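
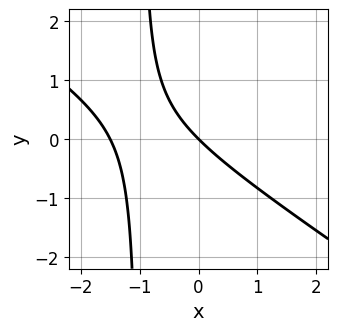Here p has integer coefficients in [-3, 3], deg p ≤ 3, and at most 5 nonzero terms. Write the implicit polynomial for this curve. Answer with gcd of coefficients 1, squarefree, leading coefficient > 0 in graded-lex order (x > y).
First, deg p = 2. The shape is more complex than any degree-1 curve.
Then, checking where it meets the axes: it meets the y-axis at y = 0 (among the integer gridlines); it crosses the x-axis at the gridline x = 0.
Finally, assembling these constraints gives the stated polynomial.

2*x^2 + 3*x*y + 3*x + 3*y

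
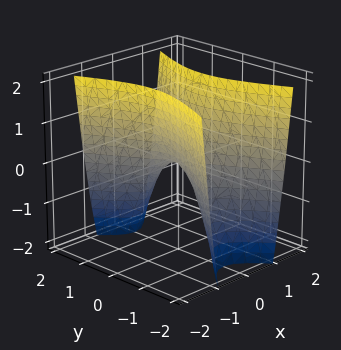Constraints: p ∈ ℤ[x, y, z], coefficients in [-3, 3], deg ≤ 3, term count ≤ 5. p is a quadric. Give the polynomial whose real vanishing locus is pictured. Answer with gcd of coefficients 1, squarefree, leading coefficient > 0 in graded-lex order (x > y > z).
3*x^2 - y^2 - z

First, deg p = 2. A hyperbolic paraboloid; a quadric.
Next, symmetries: the y ↦ −y reflection is a symmetry, so y appears only in even powers; the x ↦ −x reflection is a symmetry, so x appears only in even powers.
Next, checking where it meets the axes: one x-axis crossing is at x = 0; it crosses the y-axis at the gridline y = 0.
Finally, fitting integer coefficients to these (and the overall shape) gives p.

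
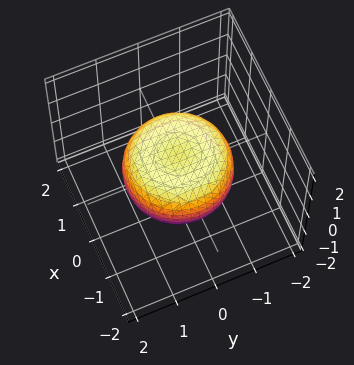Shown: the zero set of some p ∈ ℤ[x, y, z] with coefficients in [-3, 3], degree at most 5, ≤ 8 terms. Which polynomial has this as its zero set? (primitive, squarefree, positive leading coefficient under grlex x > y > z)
x^4 + 2*x^2*y^2 + y^4 - x^2 - y^2 + 2*z^2 - 1

deg p = 4. No degree-3 surface has this shape.
Symmetries: rotational symmetry about the z-axis ⇒ p depends on x, y only through x² + y².
From the axis intercepts and sections: a circular section at z = 0 has radius between 1 and 2.
These observations pin down the coefficients.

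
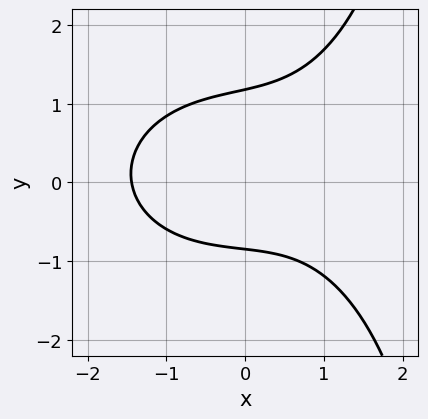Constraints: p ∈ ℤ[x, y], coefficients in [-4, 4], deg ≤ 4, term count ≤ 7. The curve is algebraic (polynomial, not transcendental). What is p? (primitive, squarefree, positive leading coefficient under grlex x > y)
x^3 + x*y^2 - 3*y^2 + y + 3

1. Degree: the shape is more complex than any degree-2 curve, so deg p = 3.
2. Matching integer coefficients to the picture gives p.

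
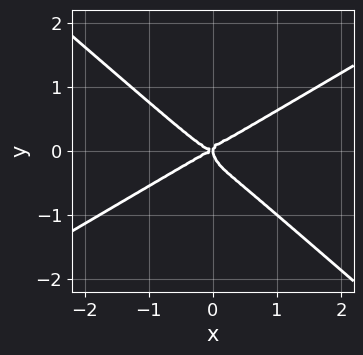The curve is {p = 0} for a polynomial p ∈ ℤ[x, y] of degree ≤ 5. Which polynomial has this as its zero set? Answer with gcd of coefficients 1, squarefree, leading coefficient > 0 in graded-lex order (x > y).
First, the degree is 4 — the shape is more complex than any degree-3 curve.
Then, observable constraints: it meets the x-axis at x = 0 (among the integer gridlines); it meets the y-axis at y = 0 (among the integer gridlines).
Finally, fitting integer coefficients to these (and the overall shape) gives p.

2*x^4 - 3*x^2*y^2 - 3*x*y^3 - 3*y^4 + x*y^2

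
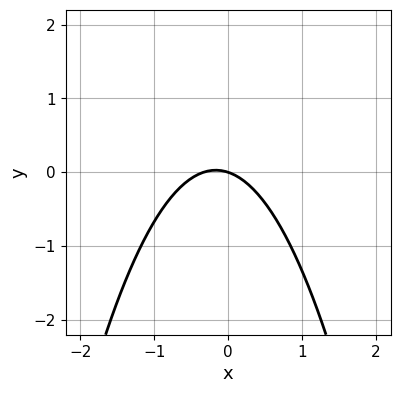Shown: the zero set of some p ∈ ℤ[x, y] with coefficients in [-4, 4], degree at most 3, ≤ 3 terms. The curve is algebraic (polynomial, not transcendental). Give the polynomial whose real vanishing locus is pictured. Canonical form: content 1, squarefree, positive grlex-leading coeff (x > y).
The degree is 2 — no degree-1 curve has this shape.
Observable constraints: it crosses the x-axis at the gridline x = 0; it crosses the y-axis at the gridline y = 0.
The integer polynomial consistent with all of this is the stated p.

3*x^2 + x + 3*y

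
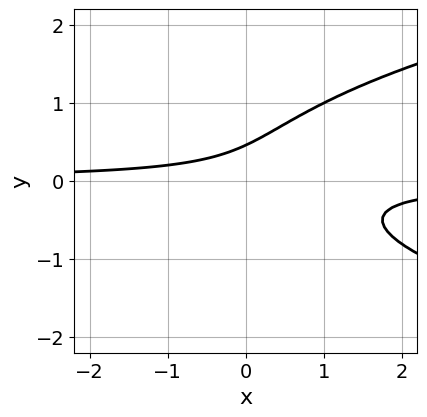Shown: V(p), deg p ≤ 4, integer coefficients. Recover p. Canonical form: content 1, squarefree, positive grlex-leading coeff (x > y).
(a) The degree is 3 — a generic line meets the curve in up to 3 points.
(b) Against the integer gridlines: no x-intercept at any integer in the box.
(c) The integer polynomial consistent with all of this is the stated p.

3*y^3 - 3*x*y - y^2 + 2*y - 1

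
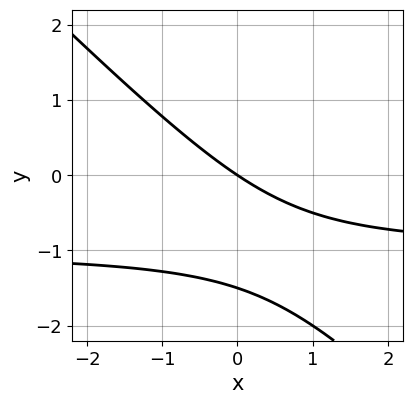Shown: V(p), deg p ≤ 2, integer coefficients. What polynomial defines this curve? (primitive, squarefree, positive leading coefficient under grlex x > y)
2*x*y + 2*y^2 + 2*x + 3*y

1. Degree: the shape is more complex than any degree-1 curve, so deg p = 2.
2. Against the integer gridlines: one x-axis crossing is at x = 0; one y-axis crossing is at y = 0.
3. Together with the visible shape, these determine p as stated.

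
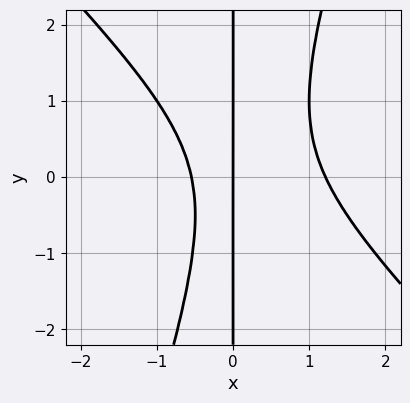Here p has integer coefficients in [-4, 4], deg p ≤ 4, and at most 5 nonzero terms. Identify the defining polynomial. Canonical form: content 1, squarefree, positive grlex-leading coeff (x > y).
1. The degree is 3 — no degree-2 curve has this shape.
2. Reading off the gridlines: the visible y-axis segment lies entirely on the curve; one x-axis crossing is at x = 0.
3. These observations pin down the coefficients.

3*x^3 + 2*x^2*y - x*y^2 - 2*x^2 - 2*x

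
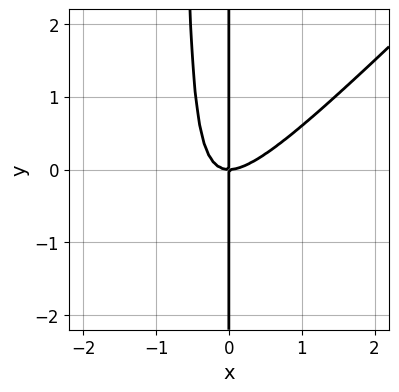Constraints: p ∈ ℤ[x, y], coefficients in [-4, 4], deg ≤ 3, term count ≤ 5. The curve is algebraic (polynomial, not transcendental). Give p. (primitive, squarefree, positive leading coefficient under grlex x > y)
3*x^3 - 3*x^2*y - 2*x*y

First, deg p = 3. No degree-2 curve has this shape.
Next, observable constraints: every point of the y-axis in the box is on the curve; it crosses the x-axis at the gridline x = 0.
Finally, fitting integer coefficients to these (and the overall shape) gives p.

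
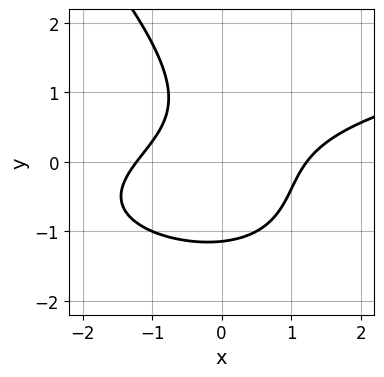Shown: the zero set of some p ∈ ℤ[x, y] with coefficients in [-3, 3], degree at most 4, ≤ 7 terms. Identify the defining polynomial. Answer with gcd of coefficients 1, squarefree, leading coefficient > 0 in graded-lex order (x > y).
2*x*y^2 + 2*y^3 - 2*x^2 + 3*x*y + 3

(a) Degree: the shape is more complex than any degree-2 curve, so deg p = 3.
(b) Matching integer coefficients to the picture gives p.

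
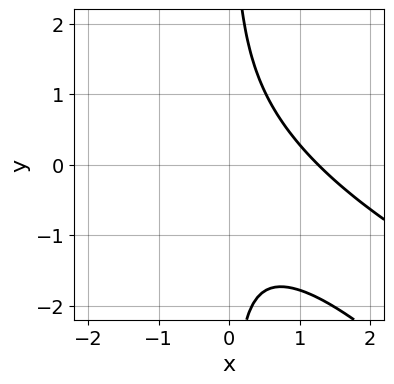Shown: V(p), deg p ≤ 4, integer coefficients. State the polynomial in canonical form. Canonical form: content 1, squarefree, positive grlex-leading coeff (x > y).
x^3 + 3*x^2*y + 2*x*y^2 - 2

First, degree: the shape is more complex than any degree-2 curve, so deg p = 3.
Next, against the integer gridlines: it misses every integer gridline on the y-axis.
Finally, the integer polynomial consistent with all of this is the stated p.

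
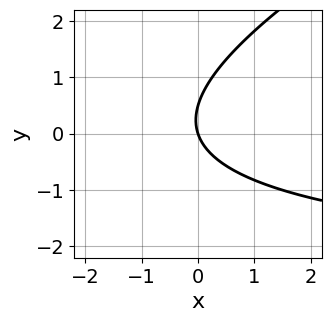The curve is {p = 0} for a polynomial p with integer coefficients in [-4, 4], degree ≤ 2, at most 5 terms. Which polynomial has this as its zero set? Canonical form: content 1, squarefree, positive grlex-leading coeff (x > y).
x*y - 2*y^2 + 3*x + y

1. Degree: the shape is more complex than any degree-1 curve, so deg p = 2.
2. From the axis intercepts and sections: it meets the x-axis at x = 0 (among the integer gridlines); it crosses the y-axis at the gridline y = 0.
3. Matching integer coefficients to the picture gives p.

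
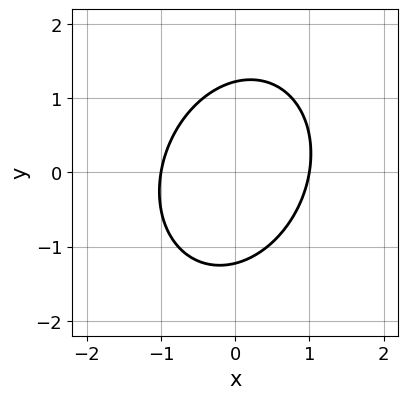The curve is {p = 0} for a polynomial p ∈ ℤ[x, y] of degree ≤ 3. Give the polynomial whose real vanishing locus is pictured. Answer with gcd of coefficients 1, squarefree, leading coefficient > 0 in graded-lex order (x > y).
3*x^2 - x*y + 2*y^2 - 3

(a) Degree: the shape is more complex than any degree-1 curve, so deg p = 2.
(b) Checking where it meets the axes: the x-axis gridline crossings are at x ∈ {-1, 1}.
(c) Solving for integer coefficients yields p as stated.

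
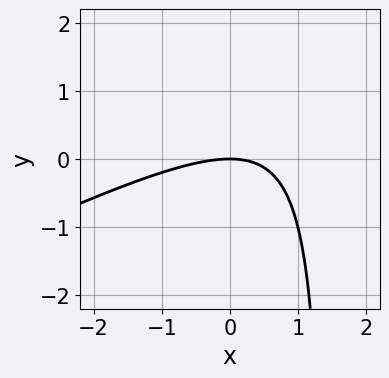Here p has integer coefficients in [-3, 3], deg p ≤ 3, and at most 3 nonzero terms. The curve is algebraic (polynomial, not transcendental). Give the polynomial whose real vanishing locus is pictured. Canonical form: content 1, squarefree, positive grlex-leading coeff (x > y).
x^2 - 2*x*y + 3*y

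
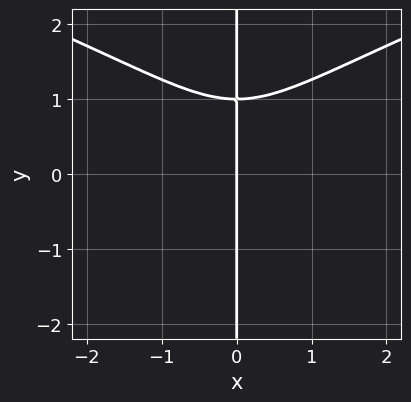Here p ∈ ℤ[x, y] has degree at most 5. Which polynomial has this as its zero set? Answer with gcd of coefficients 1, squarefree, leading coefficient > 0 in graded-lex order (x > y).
x*y^3 - x^3 - x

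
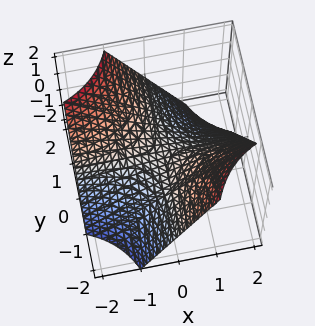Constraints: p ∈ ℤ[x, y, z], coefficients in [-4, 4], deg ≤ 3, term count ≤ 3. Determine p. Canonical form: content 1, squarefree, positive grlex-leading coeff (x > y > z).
x*y + z

First, degree: a saddle surface; a quadric, so deg p = 2.
Then, observable constraints: every point of the x-axis in the box is on the surface; one z-axis crossing is at z = 0.
Finally, matching integer coefficients to the picture gives p.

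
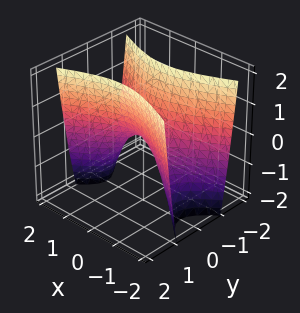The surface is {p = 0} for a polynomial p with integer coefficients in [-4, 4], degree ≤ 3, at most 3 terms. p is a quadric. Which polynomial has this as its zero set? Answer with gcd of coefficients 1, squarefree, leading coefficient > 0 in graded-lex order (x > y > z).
x^2 - 3*y^2 + z

(a) Degree: a hyperbolic paraboloid; a quadric, so deg p = 2.
(b) Symmetries: mirror symmetry x ↦ −x ⇒ only even powers of x; mirror symmetry y ↦ −y ⇒ only even powers of y.
(c) Observable constraints: it meets the x-axis at x = 0 (among the integer gridlines); it meets the z-axis at z = 0 (among the integer gridlines).
(d) The integer polynomial consistent with all of this is the stated p.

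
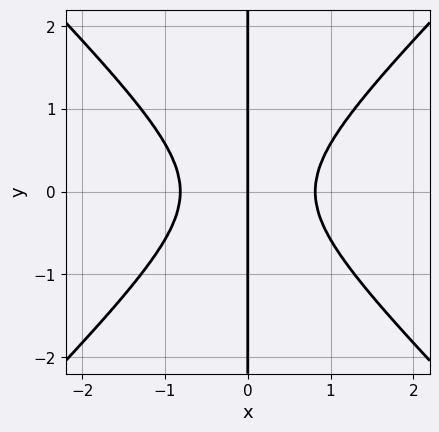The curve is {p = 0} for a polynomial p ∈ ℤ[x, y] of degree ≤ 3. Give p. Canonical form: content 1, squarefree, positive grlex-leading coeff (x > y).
First, degree: a generic line meets the curve in up to 3 points, so deg p = 3.
Next, symmetries: mirror symmetry y ↦ −y ⇒ only even powers of y.
Then, against the integer gridlines: it crosses the x-axis at the gridline x = 0; every point of the y-axis in the box is on the curve.
Finally, assembling these constraints gives the stated polynomial.

3*x^3 - 3*x*y^2 - 2*x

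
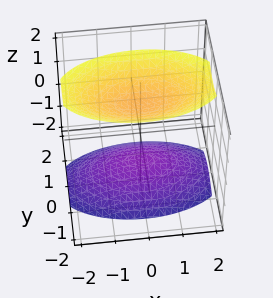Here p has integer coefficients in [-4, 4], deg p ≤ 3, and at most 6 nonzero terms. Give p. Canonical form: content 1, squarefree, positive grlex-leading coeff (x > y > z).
1. The picture has 2 separate pieces. They look like related sheets of one shape, so recover p as a whole.
2. Degree: two separate bowl-shaped sheets opening away from each other; a quadric, so deg p = 2.
3. Symmetries: mirror symmetry x ↦ −x ⇒ only even powers of x; the z ↦ −z reflection is a symmetry, so z appears only in even powers; the y ↦ −y reflection is a symmetry, so y appears only in even powers.
4. Against the integer gridlines: the surface avoids every integer y-axis point in the box; it misses every integer gridline on the x-axis.
5. Putting this together gives p.

x^2 + 3*y^2 - 2*z^2 + 3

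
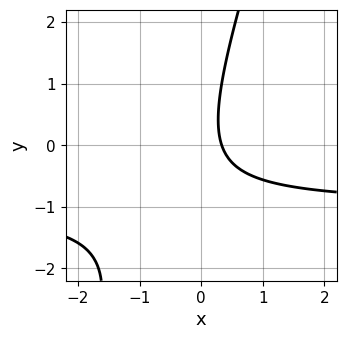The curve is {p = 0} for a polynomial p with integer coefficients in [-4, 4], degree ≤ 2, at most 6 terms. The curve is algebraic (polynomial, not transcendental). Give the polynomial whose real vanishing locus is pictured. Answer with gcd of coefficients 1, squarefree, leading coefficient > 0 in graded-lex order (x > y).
3*x*y - y^2 + 3*x - 1

1. Degree: a generic line meets the curve in up to 2 points, so deg p = 2.
2. Against the integer gridlines: it misses every integer gridline on the y-axis.
3. Matching integer coefficients to the picture gives p.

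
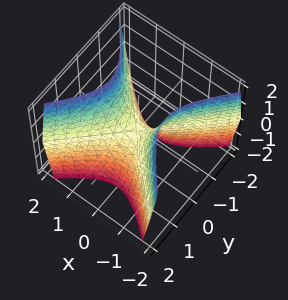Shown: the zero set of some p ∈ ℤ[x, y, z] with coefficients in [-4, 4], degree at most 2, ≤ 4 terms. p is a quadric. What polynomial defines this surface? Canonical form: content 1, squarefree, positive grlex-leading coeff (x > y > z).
2*x^2 - 2*y^2 - z

Degree: a saddle surface; a quadric, so deg p = 2.
Symmetries: mirror symmetry y ↦ −y ⇒ only even powers of y; it's symmetric under x → −x, forcing even powers of x.
Against the integer gridlines: it crosses the x-axis at the gridline x = 0; one y-axis crossing is at y = 0; it crosses the z-axis at the gridline z = 0.
The integer polynomial consistent with all of this is the stated p.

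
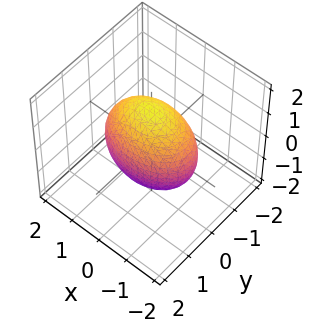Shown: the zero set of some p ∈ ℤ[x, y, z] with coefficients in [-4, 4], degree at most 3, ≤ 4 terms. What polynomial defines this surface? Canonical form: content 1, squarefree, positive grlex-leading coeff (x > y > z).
x^2 + 2*y^2 + z^2 - 2

1. Degree: a closed, bounded, convex surface; a quadric, so deg p = 2.
2. Symmetries: the z ↦ −z reflection is a symmetry, so z appears only in even powers; mirror symmetry x ↦ −x ⇒ only even powers of x; the y ↦ −y reflection is a symmetry, so y appears only in even powers.
3. Checking where it meets the axes: the y-axis gridline crossings are at y ∈ {-1, 1}.
4. Fitting integer coefficients to these (and the overall shape) gives p.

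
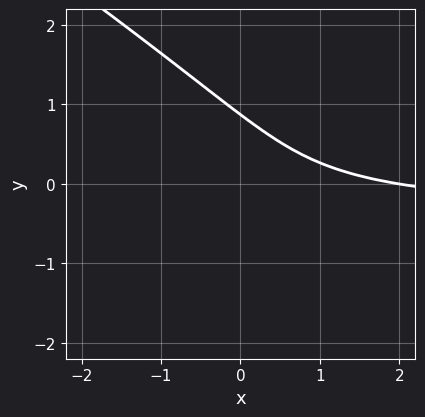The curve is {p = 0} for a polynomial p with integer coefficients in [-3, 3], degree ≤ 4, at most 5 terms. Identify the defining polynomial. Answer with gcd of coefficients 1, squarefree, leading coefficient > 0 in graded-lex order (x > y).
1. Degree: the shape is more complex than any degree-2 curve, so deg p = 3.
2. From the visible intercepts: it meets the x-axis at x = 2 (among the integer gridlines).
3. The integer polynomial consistent with all of this is the stated p.

2*x*y^2 + 3*y^3 + 3*x*y + x - 2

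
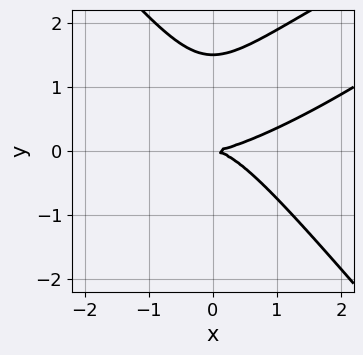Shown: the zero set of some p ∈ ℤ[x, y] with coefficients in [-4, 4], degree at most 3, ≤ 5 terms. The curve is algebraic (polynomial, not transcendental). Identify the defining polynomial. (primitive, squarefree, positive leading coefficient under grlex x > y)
x^3 - 2*x^2*y + 2*y^3 - 3*y^2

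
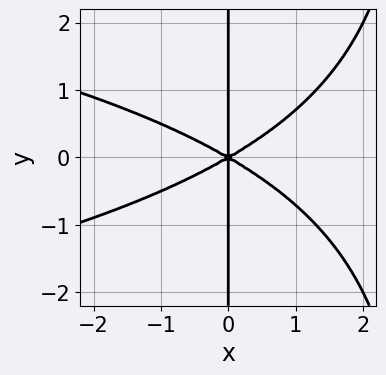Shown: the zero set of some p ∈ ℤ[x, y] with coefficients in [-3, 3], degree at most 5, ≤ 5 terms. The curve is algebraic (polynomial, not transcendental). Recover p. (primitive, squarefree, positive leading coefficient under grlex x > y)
1. deg p = 4. No degree-3 curve has this shape.
2. Symmetries: it's symmetric under y → −y, forcing even powers of y.
3. From the visible intercepts: every point of the y-axis in the box is on the curve; one x-axis crossing is at x = 0.
4. These observations pin down the coefficients.

x^2*y^2 + x^3 - 3*x*y^2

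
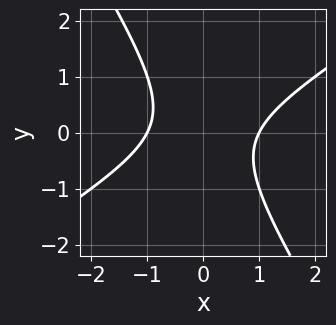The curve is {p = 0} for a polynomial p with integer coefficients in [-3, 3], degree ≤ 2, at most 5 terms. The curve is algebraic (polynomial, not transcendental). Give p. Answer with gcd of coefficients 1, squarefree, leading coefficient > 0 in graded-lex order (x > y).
(a) deg p = 2.
(b) From the visible intercepts: among the integer gridlines, it crosses the x-axis at x ∈ {-1, 1}; the curve avoids every integer y-axis point in the box.
(c) Assembling these constraints gives the stated polynomial.

x^2 - x*y - y^2 - 1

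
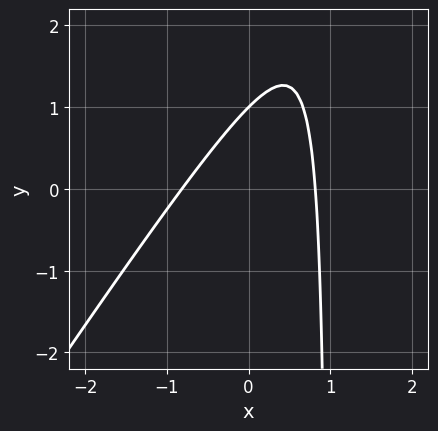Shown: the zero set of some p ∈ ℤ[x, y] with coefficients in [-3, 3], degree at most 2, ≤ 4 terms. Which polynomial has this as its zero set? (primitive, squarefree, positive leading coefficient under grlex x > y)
3*x^2 - 2*x*y + 2*y - 2

First, the degree is 2 — no degree-1 curve has this shape.
Then, from the axis intercepts and sections: it meets the y-axis at y = 1 (among the integer gridlines).
Finally, matching integer coefficients to the picture gives p.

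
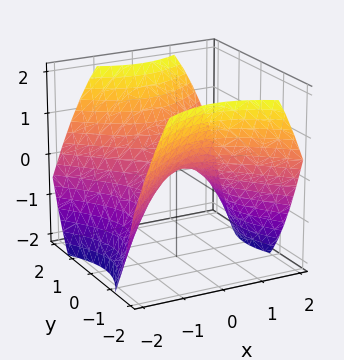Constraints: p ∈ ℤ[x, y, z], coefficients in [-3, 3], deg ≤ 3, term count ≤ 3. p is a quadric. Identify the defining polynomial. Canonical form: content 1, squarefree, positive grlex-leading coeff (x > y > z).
1. deg p = 2. A hyperbolic paraboloid; a quadric.
2. Symmetries: the y ↦ −y reflection is a symmetry, so y appears only in even powers; it's symmetric under x → −x, forcing even powers of x.
3. From the visible intercepts: it crosses the y-axis at the gridline y = 0; it crosses the x-axis at the gridline x = 0; it meets the z-axis at z = 0 (among the integer gridlines).
4. Fitting integer coefficients to these (and the overall shape) gives p.

2*x^2 - 2*y^2 + 3*z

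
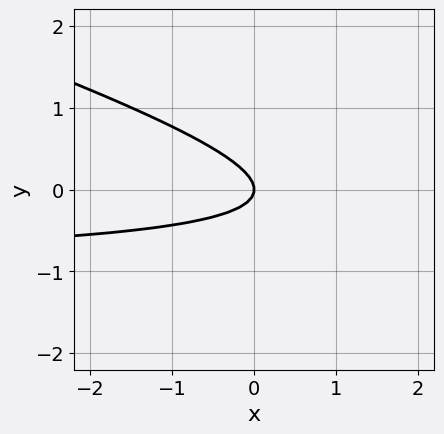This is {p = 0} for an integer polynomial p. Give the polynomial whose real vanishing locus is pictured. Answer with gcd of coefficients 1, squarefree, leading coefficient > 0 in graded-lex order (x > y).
x*y + 3*y^2 + x

(a) Degree: no degree-1 curve has this shape, so deg p = 2.
(b) Observable constraints: it crosses the x-axis at the gridline x = 0; it meets the y-axis at y = 0 (among the integer gridlines).
(c) Together with the visible shape, these determine p as stated.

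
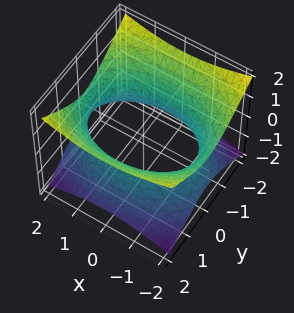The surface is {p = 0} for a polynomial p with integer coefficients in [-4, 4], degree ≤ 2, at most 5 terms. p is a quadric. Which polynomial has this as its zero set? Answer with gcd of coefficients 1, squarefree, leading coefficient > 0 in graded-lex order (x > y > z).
x^2 + 2*y^2 - 3*z^2 - 3

(a) deg p = 2. An hourglass — one-sheet hyperboloid; a quadric.
(b) Symmetries: it's symmetric under y → −y, forcing even powers of y; mirror symmetry x ↦ −x ⇒ only even powers of x; mirror symmetry z ↦ −z ⇒ only even powers of z.
(c) From the visible intercepts: no z-intercept at any integer in the box.
(d) Together with the visible shape, these determine p as stated.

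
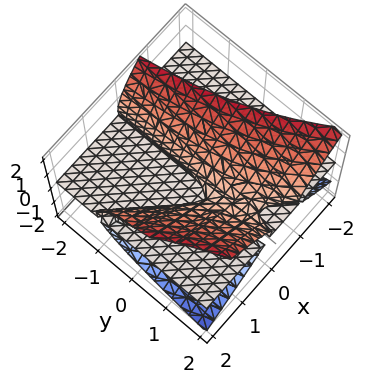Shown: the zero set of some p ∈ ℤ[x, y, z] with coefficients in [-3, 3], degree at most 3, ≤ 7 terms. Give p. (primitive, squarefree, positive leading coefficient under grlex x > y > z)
1. The degree is 3 — no degree-2 surface has this shape.
2. Checking where it meets the axes: the visible y-axis segment lies entirely on the surface; every point of the x-axis in the box is on the surface.
3. Assembling these constraints gives the stated polynomial.

2*x^2*z + 2*x*y*z - 2*z^3 - 2*x*z + z^2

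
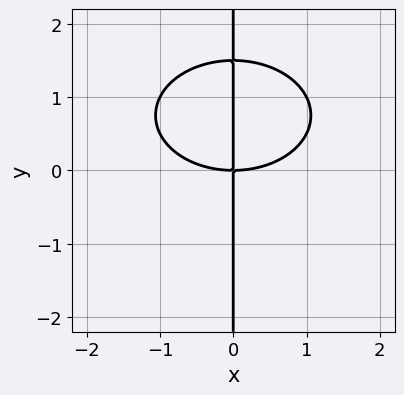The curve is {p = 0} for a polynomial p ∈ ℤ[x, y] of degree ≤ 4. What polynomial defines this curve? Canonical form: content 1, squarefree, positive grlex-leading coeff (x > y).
x^3 + 2*x*y^2 - 3*x*y

Degree: no degree-2 curve has this shape, so deg p = 3.
Against the integer gridlines: the visible y-axis segment lies entirely on the curve; one x-axis crossing is at x = 0.
These observations pin down the coefficients.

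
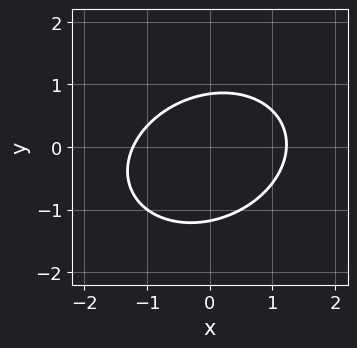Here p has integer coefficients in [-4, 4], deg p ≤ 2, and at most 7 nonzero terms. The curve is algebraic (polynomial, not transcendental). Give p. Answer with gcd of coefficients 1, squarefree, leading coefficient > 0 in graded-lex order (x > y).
2*x^2 - x*y + 3*y^2 + y - 3

The degree is 2 — the shape is more complex than any degree-1 curve.
Putting this together gives p.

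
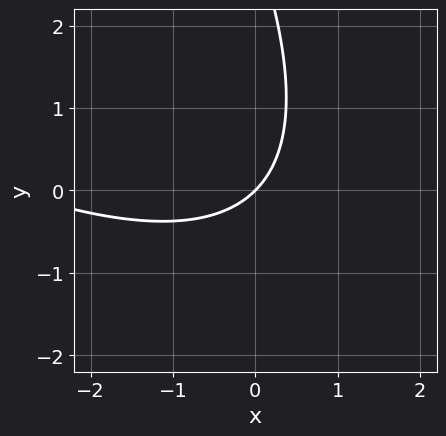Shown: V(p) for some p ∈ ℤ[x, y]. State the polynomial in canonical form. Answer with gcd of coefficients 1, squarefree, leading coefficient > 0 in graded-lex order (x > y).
x^2 + 2*x*y + y^2 + 3*x - 3*y

The degree is 2 — a generic line meets the curve in up to 2 points.
Observable constraints: one y-axis crossing is at y = 0; it crosses the x-axis at the gridline x = 0.
Assembling these constraints gives the stated polynomial.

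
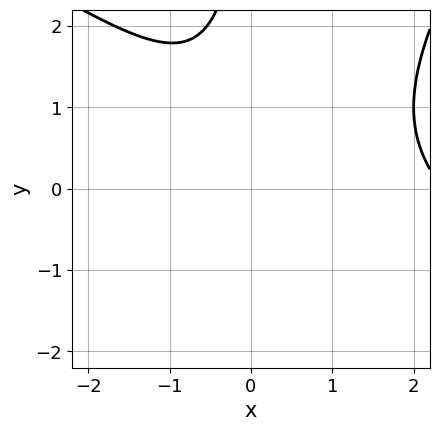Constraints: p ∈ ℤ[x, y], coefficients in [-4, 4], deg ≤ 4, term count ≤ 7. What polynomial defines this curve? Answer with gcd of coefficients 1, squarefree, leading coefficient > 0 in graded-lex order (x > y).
x^3 + x^2*y - x*y^2 - 2*x^2 - 2

1. The degree is 3 — no degree-2 curve has this shape.
2. Checking where it meets the axes: it misses every integer gridline on the x-axis; it misses every integer gridline on the y-axis.
3. Assembling these constraints gives the stated polynomial.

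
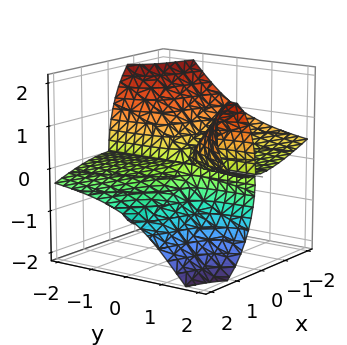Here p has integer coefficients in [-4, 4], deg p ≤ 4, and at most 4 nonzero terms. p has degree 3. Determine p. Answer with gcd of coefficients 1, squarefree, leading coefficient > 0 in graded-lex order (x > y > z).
x^3 + 2*x^2*z - 3*x*y*z + z^3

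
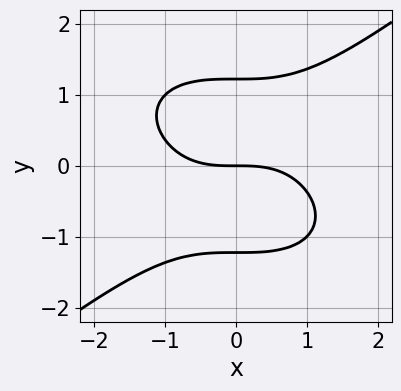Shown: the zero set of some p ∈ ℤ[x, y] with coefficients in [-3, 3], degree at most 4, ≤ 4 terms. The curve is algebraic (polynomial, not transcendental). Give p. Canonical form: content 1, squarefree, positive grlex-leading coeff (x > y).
x^3 - 2*y^3 + 3*y

1. deg p = 3.
2. Checking where it meets the axes: it meets the y-axis at y = 0 (among the integer gridlines); one x-axis crossing is at x = 0.
3. The integer polynomial consistent with all of this is the stated p.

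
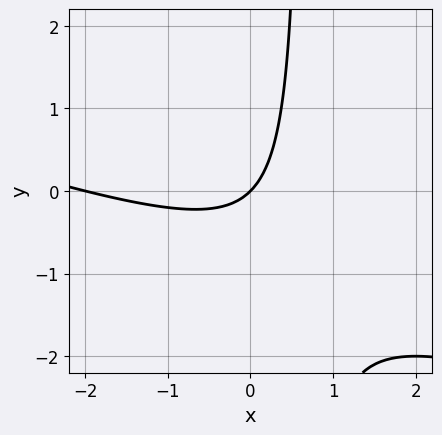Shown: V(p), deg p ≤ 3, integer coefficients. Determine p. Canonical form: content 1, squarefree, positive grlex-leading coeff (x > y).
x^2 + 3*x*y + 2*x - 2*y

Degree: no degree-1 curve has this shape, so deg p = 2.
Against the integer gridlines: among the integer gridlines, it crosses the x-axis at x ∈ {-2, 0}; it meets the y-axis at y = 0 (among the integer gridlines).
Solving for integer coefficients yields p as stated.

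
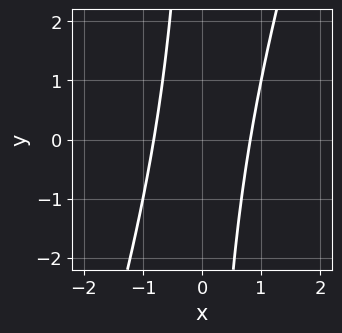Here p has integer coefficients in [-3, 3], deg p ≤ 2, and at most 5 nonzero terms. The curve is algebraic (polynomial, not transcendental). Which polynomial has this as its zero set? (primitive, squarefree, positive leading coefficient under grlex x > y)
(a) deg p = 2.
(b) Observable constraints: it misses every integer gridline on the y-axis.
(c) Putting this together gives p.

3*x^2 - x*y - 2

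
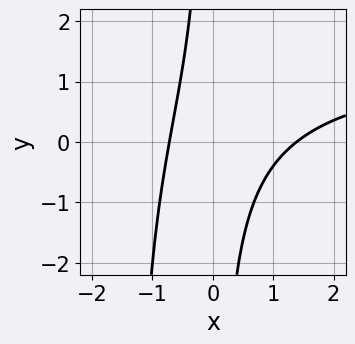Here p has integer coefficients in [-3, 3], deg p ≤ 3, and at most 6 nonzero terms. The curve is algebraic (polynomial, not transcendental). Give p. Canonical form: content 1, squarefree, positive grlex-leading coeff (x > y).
First, degree: no degree-2 curve has this shape, so deg p = 3.
Next, reading off the gridlines: the curve avoids every integer y-axis point in the box.
Finally, fitting integer coefficients to these (and the overall shape) gives p.

2*x^2*y - 3*x^2 + 3*x*y + 2*x + 3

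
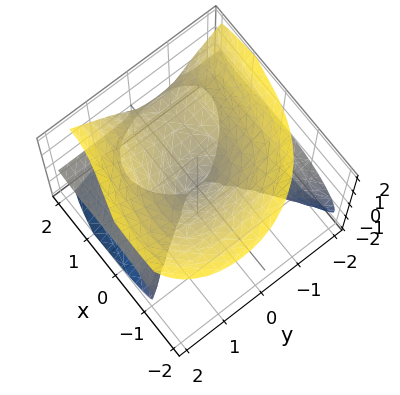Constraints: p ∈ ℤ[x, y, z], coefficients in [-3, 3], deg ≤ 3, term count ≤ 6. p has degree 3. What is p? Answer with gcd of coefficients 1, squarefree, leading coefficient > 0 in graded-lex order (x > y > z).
deg p = 3. A generic line meets the surface in up to 3 points.
From the visible intercepts: the x-axis gridline crossings are at x ∈ {0, 2}; it crosses the z-axis at the gridline z = 0.
These observations pin down the coefficients. Check: (0, 1, 0) on the y-axis lies on the surface, and p(0, 1, 0) = 0. ✓

x^3 - x*y*z - 2*y^2*z + 2*z^3 - 2*x^2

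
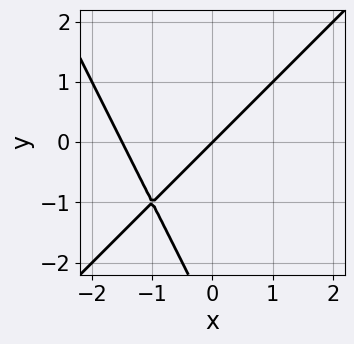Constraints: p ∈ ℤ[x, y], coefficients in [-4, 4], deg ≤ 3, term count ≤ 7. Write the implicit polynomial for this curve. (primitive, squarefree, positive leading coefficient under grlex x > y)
Degree: the shape is more complex than any degree-1 curve, so deg p = 2.
From the axis intercepts and sections: it crosses the x-axis at the gridline x = 0; it crosses the y-axis at the gridline y = 0.
The integer polynomial consistent with all of this is the stated p.

2*x^2 - x*y - y^2 + 3*x - 3*y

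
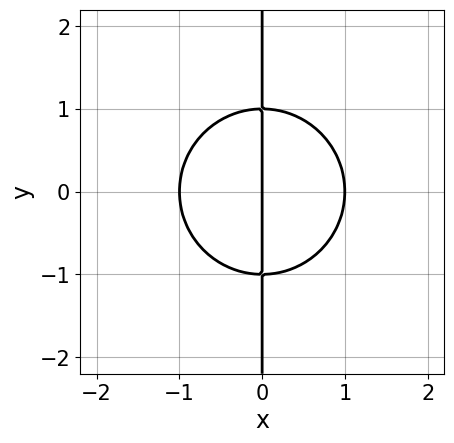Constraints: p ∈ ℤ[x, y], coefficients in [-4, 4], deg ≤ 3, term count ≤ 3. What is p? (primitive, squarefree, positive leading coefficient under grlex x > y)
First, degree: a generic line meets the curve in up to 3 points, so deg p = 3.
Then, symmetries: it's symmetric under y → −y, forcing even powers of y.
Then, reading off the gridlines: the x-axis gridline crossings are at x ∈ {-1, 0, 1}; every point of the y-axis in the box is on the curve.
Finally, putting this together gives p.

x^3 + x*y^2 - x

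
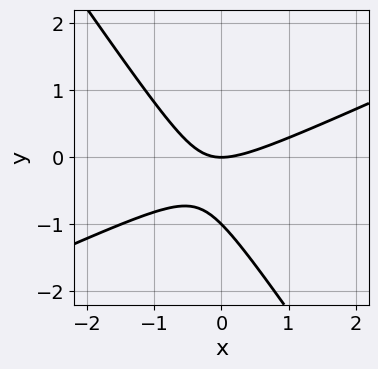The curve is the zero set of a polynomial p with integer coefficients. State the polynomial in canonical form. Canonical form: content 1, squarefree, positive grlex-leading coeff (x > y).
2*x^2 - 3*x*y - 3*y^2 - 3*y

deg p = 2.
Against the integer gridlines: among the integer gridlines, it crosses the y-axis at y ∈ {-1, 0}; one x-axis crossing is at x = 0.
Matching integer coefficients to the picture gives p.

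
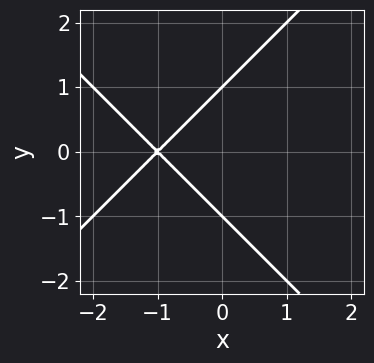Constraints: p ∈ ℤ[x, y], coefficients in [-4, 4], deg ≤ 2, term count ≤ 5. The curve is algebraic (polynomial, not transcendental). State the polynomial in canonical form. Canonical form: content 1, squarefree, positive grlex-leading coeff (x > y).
(a) Degree: the shape is more complex than any degree-1 curve, so deg p = 2.
(b) Symmetries: it's symmetric under y → −y, forcing even powers of y.
(c) Observable constraints: it meets the x-axis at x = -1 (among the integer gridlines); among the integer gridlines, it crosses the y-axis at y ∈ {-1, 1}.
(d) The integer polynomial consistent with all of this is the stated p.

x^2 - y^2 + 2*x + 1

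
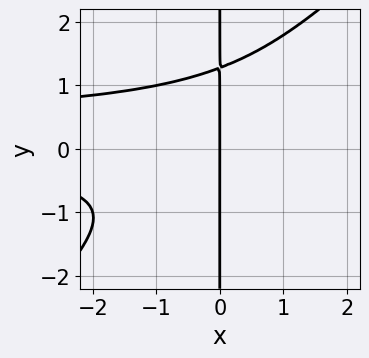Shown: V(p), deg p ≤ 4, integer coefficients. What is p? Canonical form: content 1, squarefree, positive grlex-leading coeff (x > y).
1. deg p = 4.
2. From the visible intercepts: it crosses the x-axis at the gridline x = 0; the visible y-axis segment lies entirely on the curve.
3. These observations pin down the coefficients.

3*x^2*y^2 - 3*x*y^3 - x^2*y + 2*x*y^2 + 3*x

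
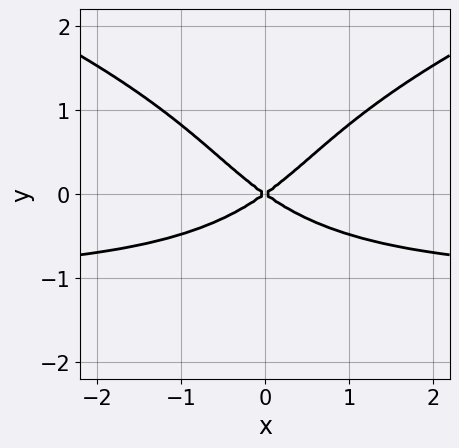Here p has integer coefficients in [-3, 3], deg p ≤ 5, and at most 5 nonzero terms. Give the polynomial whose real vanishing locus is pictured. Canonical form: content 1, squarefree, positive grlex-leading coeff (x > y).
First, degree: the shape is more complex than any degree-3 curve, so deg p = 4.
Then, symmetries: it's symmetric under x → −x, forcing even powers of x.
Next, reading off the gridlines: one y-axis crossing is at y = 0; it crosses the x-axis at the gridline x = 0.
Finally, solving for integer coefficients yields p as stated.

y^4 - x^2*y - x^2 + 2*y^2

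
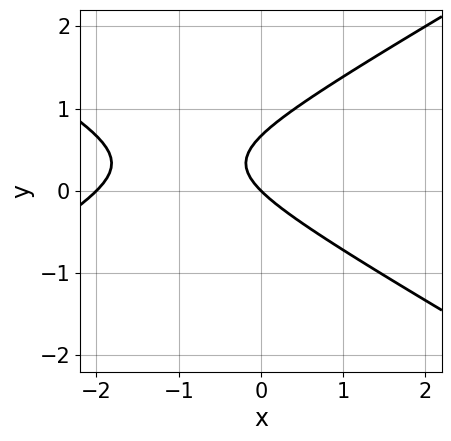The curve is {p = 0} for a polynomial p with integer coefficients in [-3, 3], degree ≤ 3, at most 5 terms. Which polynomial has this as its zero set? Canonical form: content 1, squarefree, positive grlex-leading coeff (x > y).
x^2 - 3*y^2 + 2*x + 2*y

First, the degree is 2 — a generic line meets the curve in up to 2 points.
Then, against the integer gridlines: the x-axis gridline crossings are at x ∈ {-2, 0}; one y-axis crossing is at y = 0.
Finally, fitting integer coefficients to these (and the overall shape) gives p.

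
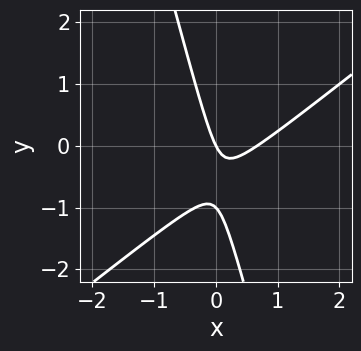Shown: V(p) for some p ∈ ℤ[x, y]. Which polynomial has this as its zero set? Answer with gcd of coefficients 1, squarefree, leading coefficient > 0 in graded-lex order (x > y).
1. Degree: a generic line meets the curve in up to 2 points, so deg p = 2.
2. Observable constraints: among the integer gridlines, it crosses the y-axis at y ∈ {-1, 0}; one x-axis crossing is at x = 0.
3. Solving for integer coefficients yields p as stated.

3*x^2 - 3*x*y - y^2 - 2*x - y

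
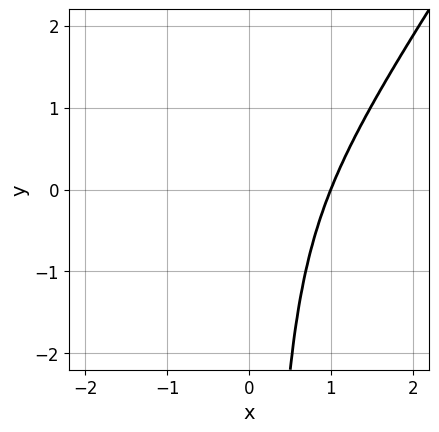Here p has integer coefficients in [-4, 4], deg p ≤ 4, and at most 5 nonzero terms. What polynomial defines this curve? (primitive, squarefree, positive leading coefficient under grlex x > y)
3*x^3 - 2*x^2*y - 2*x^2 - 1

The degree is 3 — no degree-2 curve has this shape.
Checking where it meets the axes: it crosses the x-axis at the gridline x = 1; the curve avoids every integer y-axis point in the box.
Solving for integer coefficients yields p as stated.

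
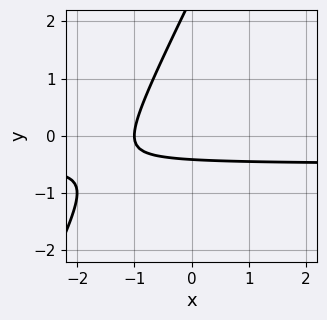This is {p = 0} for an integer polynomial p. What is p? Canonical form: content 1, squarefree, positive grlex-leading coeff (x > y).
First, the degree is 2 — the shape is more complex than any degree-1 curve.
Next, from the visible intercepts: one x-axis crossing is at x = -1.
Finally, matching integer coefficients to the picture gives p.

2*x*y - y^2 + x + 2*y + 1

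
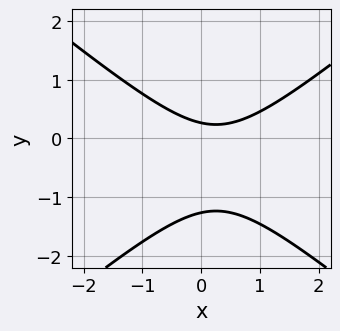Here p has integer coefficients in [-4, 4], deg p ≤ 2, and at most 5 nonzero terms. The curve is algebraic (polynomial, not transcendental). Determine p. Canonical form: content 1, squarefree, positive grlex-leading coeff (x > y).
2*x^2 - 3*y^2 - x - 3*y + 1

(a) The degree is 2 — no degree-1 curve has this shape.
(b) From the visible intercepts: it misses every integer gridline on the x-axis.
(c) Assembling these constraints gives the stated polynomial.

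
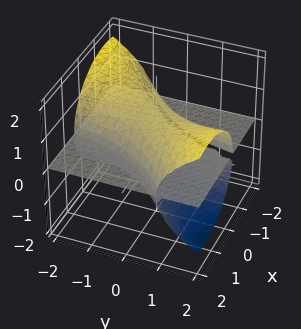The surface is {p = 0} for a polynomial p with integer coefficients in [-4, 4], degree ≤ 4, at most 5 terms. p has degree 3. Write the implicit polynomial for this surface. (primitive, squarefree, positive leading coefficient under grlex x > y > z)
2*x^2*z - 3*x*y*z + 3*z^3 - 3*z

(a) The picture has 2 separate pieces. Treating them together as one polynomial.
(b) Degree: no degree-2 surface has this shape, so deg p = 3.
(c) From the axis intercepts and sections: the z-axis gridline crossings are at z ∈ {-1, 0, 1}; every point of the y-axis in the box is on the surface.
(d) Assembling these constraints gives the stated polynomial. Check: (-2, 0, 0) on the x-axis lies on the surface, and p(-2, 0, 0) = 0. ✓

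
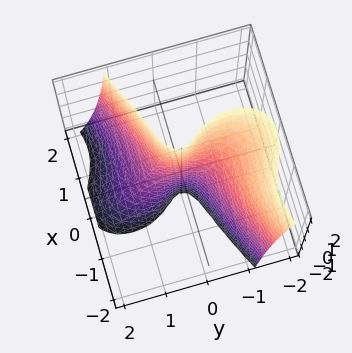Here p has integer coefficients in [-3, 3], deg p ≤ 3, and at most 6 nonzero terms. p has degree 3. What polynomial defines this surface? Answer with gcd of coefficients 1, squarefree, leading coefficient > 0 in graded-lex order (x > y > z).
First, deg p = 3. The shape is more complex than any degree-2 surface.
Then, observable constraints: it meets the x-axis at x = 0 (among the integer gridlines); one y-axis crossing is at y = 0; every point of the z-axis in the box is on the surface.
Finally, together with the visible shape, these determine p as stated.

2*x^3 - 3*x^2*y - 2*y^3 - 2*y^2*z + 2*x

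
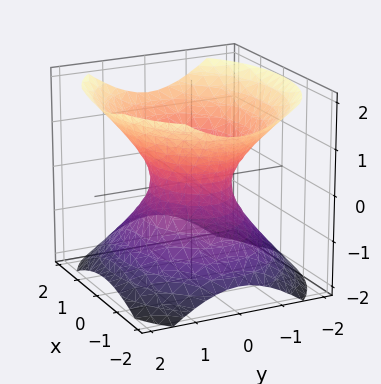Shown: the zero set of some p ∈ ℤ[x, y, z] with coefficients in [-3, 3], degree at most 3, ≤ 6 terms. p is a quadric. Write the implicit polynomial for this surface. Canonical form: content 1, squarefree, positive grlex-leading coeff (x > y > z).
First, the degree is 2 — an hourglass — one-sheet hyperboloid; a quadric.
Next, symmetries: it's symmetric under z → −z, forcing even powers of z; the x ↦ −x reflection is a symmetry, so x appears only in even powers; it's symmetric under y → −y, forcing even powers of y.
Next, checking where it meets the axes: among the integer gridlines, it crosses the x-axis at x ∈ {-1, 1}; the surface avoids every integer z-axis point in the box.
Finally, matching integer coefficients to the picture gives p.

2*x^2 + 3*y^2 - 3*z^2 - 2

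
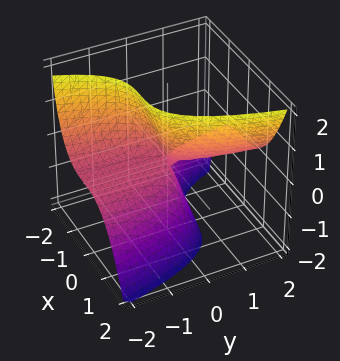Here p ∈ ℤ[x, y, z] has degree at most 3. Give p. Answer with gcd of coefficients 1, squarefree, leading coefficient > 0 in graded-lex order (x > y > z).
deg p = 3.
From the visible intercepts: the visible y-axis segment lies entirely on the surface; it meets the x-axis at x = 0 (among the integer gridlines); it crosses the z-axis at the gridline z = 0.
Solving for integer coefficients yields p as stated.

2*x^3 - 3*y*z - z^2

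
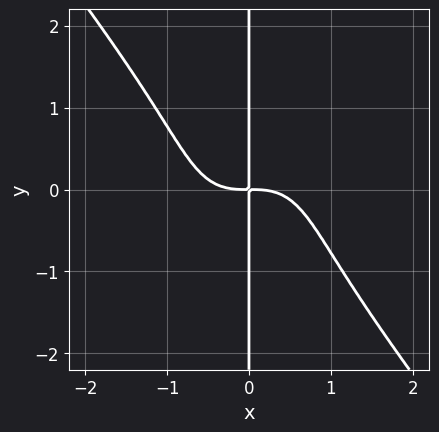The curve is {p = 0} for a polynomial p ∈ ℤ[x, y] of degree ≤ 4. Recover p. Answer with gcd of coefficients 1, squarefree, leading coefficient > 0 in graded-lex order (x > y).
(a) deg p = 4. A generic line meets the curve in up to 4 points.
(b) From the axis intercepts and sections: the visible y-axis segment lies entirely on the curve.
(c) Assembling these constraints gives the stated polynomial.

2*x^4 + x*y^3 + 2*x*y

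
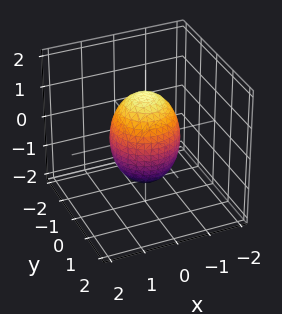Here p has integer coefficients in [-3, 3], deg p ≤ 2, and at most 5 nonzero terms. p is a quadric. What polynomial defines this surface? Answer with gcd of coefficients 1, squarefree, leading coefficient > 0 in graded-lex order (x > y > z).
1. deg p = 2. Bounded and convex; a quadric.
2. Symmetries: the z ↦ −z reflection is a symmetry, so z appears only in even powers; the surface is invariant under rotation about z: p = q(x² + y², z).
3. Checking where it meets the axes: the x-axis gridline crossings are at x ∈ {-1, 1}; a circular section at z = -1 has radius between 0 and 1.
4. These observations pin down the coefficients. Check: (0, -1, 0) on the y-axis lies on the surface, and p(0, -1, 0) = 0. ✓

2*x^2 + 2*y^2 + z^2 - 2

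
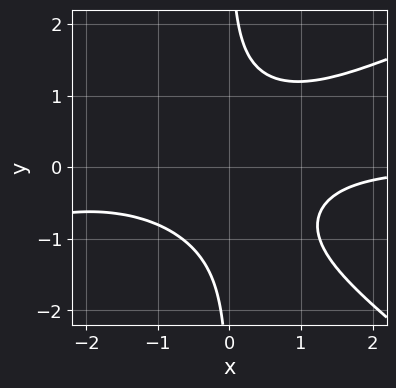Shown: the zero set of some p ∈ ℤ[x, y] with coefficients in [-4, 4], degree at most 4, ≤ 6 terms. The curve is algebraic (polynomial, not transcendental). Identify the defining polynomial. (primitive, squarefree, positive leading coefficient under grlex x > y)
x^3*y - x^2*y^2 - 3*x*y^3 + 2*x^2*y + 3

(a) deg p = 4.
(b) From the visible intercepts: no x-intercept at any integer in the box; it misses every integer gridline on the y-axis.
(c) Solving for integer coefficients yields p as stated.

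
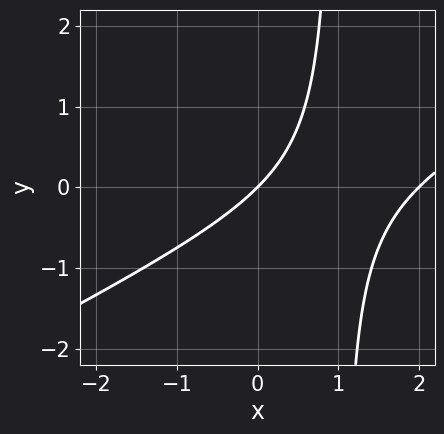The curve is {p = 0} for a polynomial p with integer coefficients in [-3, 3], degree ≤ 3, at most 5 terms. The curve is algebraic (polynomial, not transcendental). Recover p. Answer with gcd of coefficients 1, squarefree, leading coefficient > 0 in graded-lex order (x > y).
1. The degree is 2 — the shape is more complex than any degree-1 curve.
2. From the visible intercepts: it meets the y-axis at y = 0 (among the integer gridlines); among the integer gridlines, it crosses the x-axis at x ∈ {0, 2}.
3. Fitting integer coefficients to these (and the overall shape) gives p.

x^2 - 2*x*y - 2*x + 2*y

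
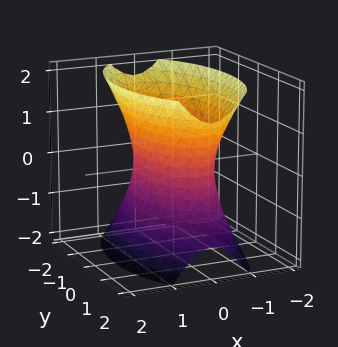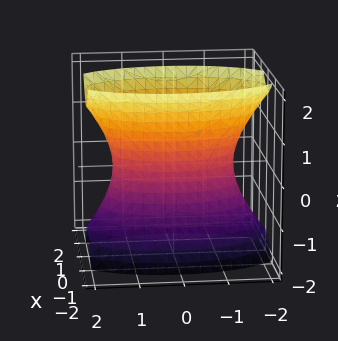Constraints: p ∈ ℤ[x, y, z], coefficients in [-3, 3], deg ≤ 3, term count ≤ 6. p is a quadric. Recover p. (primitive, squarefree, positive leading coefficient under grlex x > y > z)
1. The degree is 2 — one connected sheet with a waist; a quadric.
2. Symmetries: mirror symmetry z ↦ −z ⇒ only even powers of z; mirror symmetry y ↦ −y ⇒ only even powers of y; mirror symmetry x ↦ −x ⇒ only even powers of x.
3. Checking where it meets the axes: it misses every integer gridline on the z-axis.
4. Matching integer coefficients to the picture gives p.

3*x^2 + y^2 - z^2 - 2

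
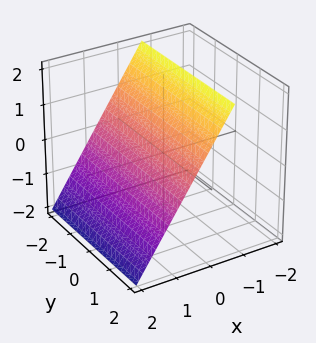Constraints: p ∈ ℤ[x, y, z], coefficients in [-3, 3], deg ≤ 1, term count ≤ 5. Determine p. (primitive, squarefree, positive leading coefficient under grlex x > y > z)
(a) Degree: every cross-section is a straight line — this is a plane, so deg p = 1.
(b) Reading off the gridlines: it misses every integer gridline on the y-axis; one z-axis crossing is at z = 1.
(c) Matching integer coefficients to the picture gives p.

3*x + 2*z - 2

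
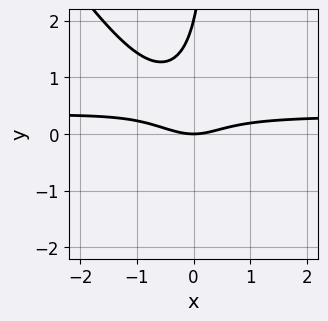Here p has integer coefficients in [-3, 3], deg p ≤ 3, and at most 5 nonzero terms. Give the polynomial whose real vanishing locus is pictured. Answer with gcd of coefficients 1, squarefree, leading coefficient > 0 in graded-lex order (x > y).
3*x^2*y + 2*x*y^2 - x^2 - y^2 + 2*y

deg p = 3. The shape is more complex than any degree-2 curve.
Observable constraints: one x-axis crossing is at x = 0; among the integer gridlines, it crosses the y-axis at y ∈ {0, 2}.
Putting this together gives p.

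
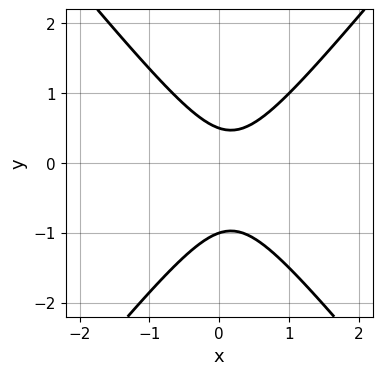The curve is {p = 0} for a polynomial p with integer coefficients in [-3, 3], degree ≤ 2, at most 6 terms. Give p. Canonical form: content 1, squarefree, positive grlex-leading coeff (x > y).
3*x^2 - 2*y^2 - x - y + 1

First, the degree is 2 — the shape is more complex than any degree-1 curve.
Then, observable constraints: one y-axis crossing is at y = -1; no x-intercept at any integer in the box.
Finally, the integer polynomial consistent with all of this is the stated p.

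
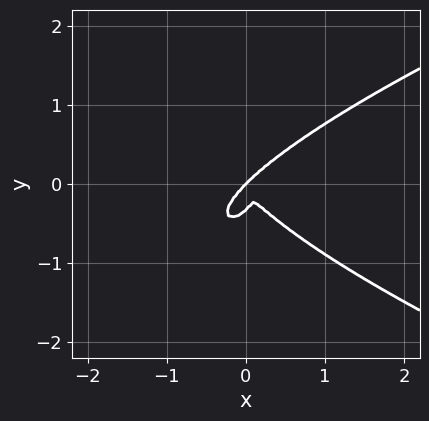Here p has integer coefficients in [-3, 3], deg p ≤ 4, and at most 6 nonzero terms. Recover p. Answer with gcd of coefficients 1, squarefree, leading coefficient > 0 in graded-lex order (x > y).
(a) The degree is 4 — the shape is more complex than any degree-3 curve.
(b) Against the integer gridlines: one y-axis crossing is at y = 0; it crosses the x-axis at the gridline x = 0.
(c) Putting this together gives p.

3*y^4 - 2*x^3 + x*y^2 + y^3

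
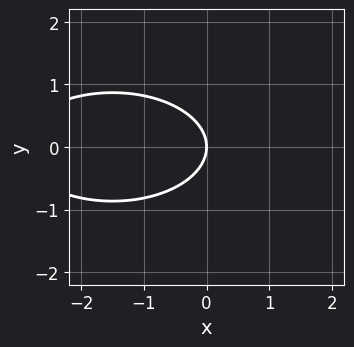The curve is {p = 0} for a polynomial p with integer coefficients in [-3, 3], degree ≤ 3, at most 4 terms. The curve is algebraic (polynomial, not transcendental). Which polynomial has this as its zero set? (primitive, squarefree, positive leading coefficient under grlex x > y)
x^2 + 3*y^2 + 3*x

First, degree: no degree-1 curve has this shape, so deg p = 2.
Next, symmetries: it's symmetric under y → −y, forcing even powers of y.
Then, reading off the gridlines: it meets the y-axis at y = 0 (among the integer gridlines); one x-axis crossing is at x = 0.
Finally, fitting integer coefficients to these (and the overall shape) gives p.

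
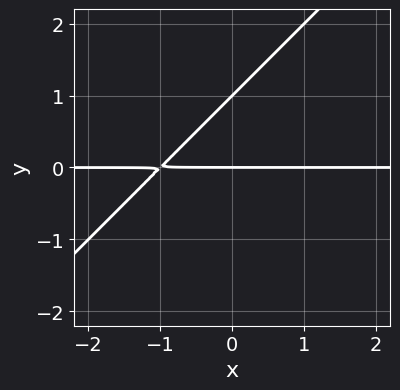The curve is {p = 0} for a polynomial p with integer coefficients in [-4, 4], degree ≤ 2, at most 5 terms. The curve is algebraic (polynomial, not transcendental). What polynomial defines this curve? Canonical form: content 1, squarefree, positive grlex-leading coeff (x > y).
x*y - y^2 + y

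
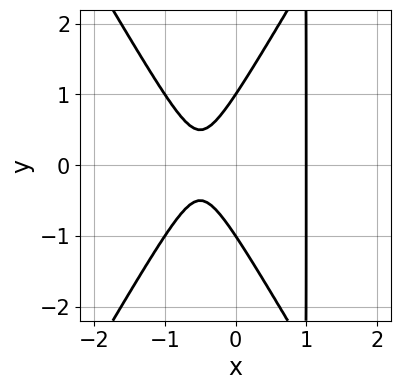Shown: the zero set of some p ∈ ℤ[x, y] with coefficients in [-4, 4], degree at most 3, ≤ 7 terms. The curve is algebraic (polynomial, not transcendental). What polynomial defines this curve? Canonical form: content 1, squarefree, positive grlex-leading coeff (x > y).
3*x^3 - x*y^2 + y^2 - 2*x - 1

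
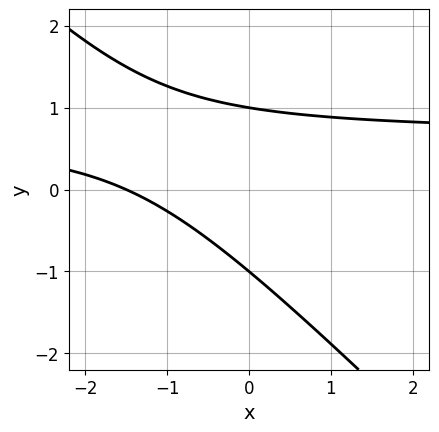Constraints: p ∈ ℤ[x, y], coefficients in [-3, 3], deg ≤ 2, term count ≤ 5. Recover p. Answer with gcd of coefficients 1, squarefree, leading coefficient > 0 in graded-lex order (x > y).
Degree: the shape is more complex than any degree-1 curve, so deg p = 2.
From the visible intercepts: the y-axis gridline crossings are at y ∈ {-1, 1}.
Together with the visible shape, these determine p as stated.

3*x*y + 3*y^2 - 2*x - 3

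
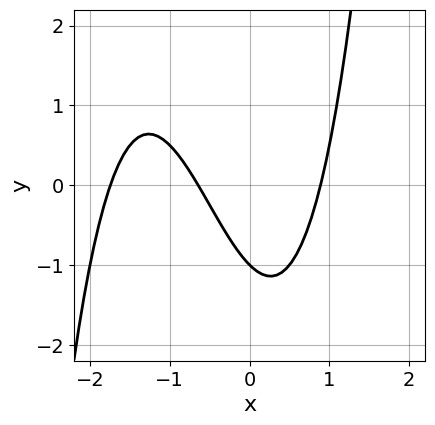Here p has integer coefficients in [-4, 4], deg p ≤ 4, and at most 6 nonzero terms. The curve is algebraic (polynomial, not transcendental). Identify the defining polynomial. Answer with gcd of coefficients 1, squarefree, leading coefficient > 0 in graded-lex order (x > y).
2*x^3 + 3*x^2 - 2*x - 2*y - 2

1. The degree is 3 — no degree-2 curve has this shape.
2. Observable constraints: it crosses the y-axis at the gridline y = -1.
3. Fitting integer coefficients to these (and the overall shape) gives p.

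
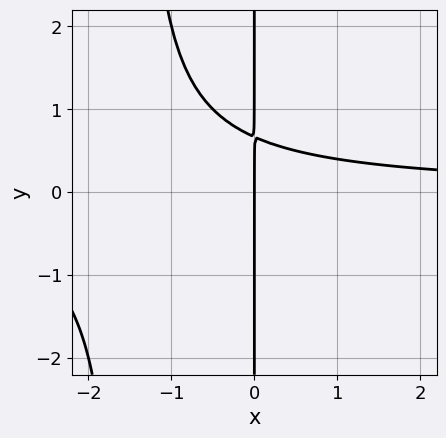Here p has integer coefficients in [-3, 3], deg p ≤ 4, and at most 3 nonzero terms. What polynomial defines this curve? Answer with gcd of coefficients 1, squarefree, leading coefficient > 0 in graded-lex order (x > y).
1. The degree is 3 — no degree-2 curve has this shape.
2. Against the integer gridlines: every point of the y-axis in the box is on the curve; it crosses the x-axis at the gridline x = 0.
3. Matching integer coefficients to the picture gives p.

2*x^2*y + 3*x*y - 2*x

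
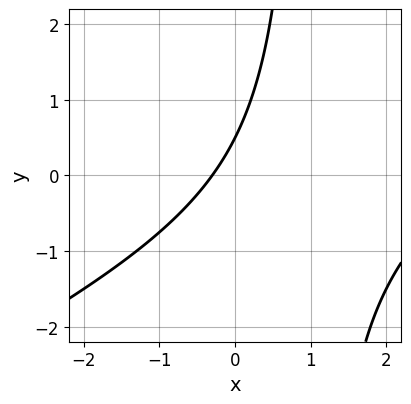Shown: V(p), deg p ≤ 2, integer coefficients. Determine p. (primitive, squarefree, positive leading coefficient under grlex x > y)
x^2 - 2*x*y - 3*x + 2*y - 1

First, the degree is 2 — a generic line meets the curve in up to 2 points.
Finally, putting this together gives p.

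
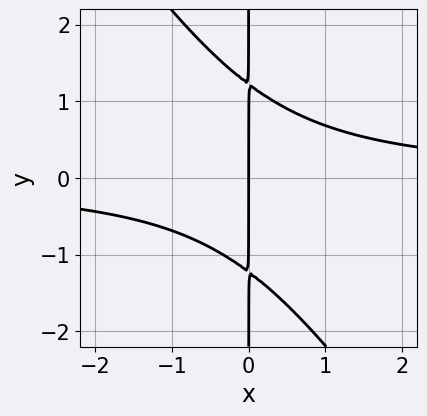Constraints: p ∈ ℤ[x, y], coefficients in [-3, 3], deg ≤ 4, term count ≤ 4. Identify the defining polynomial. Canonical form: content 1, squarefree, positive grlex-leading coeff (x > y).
3*x^2*y + 2*x*y^2 - 3*x

1. deg p = 3. The shape is more complex than any degree-2 curve.
2. Reading off the gridlines: the visible y-axis segment lies entirely on the curve; it meets the x-axis at x = 0 (among the integer gridlines).
3. Solving for integer coefficients yields p as stated.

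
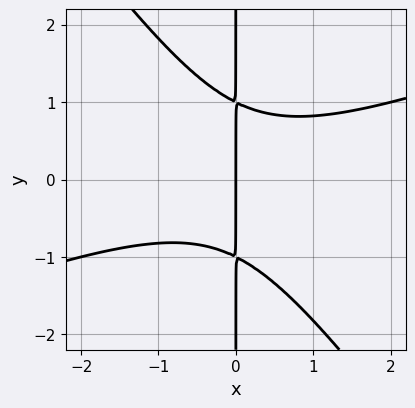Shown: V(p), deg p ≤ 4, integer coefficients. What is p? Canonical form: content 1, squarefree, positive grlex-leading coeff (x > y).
x^3 - 2*x^2*y - 2*x*y^2 + 2*x

(a) Degree: no degree-2 curve has this shape, so deg p = 3.
(b) Observable constraints: one x-axis crossing is at x = 0; every point of the y-axis in the box is on the curve.
(c) Together with the visible shape, these determine p as stated.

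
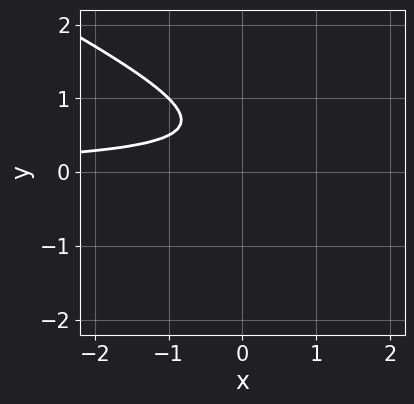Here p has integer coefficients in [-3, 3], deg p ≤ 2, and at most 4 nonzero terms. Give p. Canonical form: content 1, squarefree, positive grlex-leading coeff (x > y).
x*y + 2*y^2 - 2*y + 1

(a) Degree: the shape is more complex than any degree-1 curve, so deg p = 2.
(b) From the visible intercepts: no x-intercept at any integer in the box; it misses every integer gridline on the y-axis.
(c) Solving for integer coefficients yields p as stated.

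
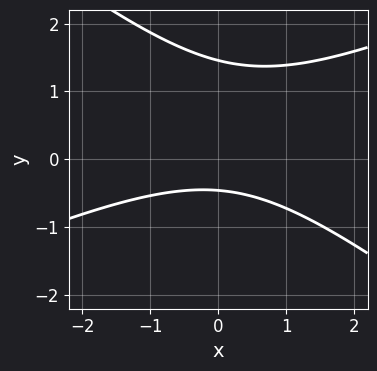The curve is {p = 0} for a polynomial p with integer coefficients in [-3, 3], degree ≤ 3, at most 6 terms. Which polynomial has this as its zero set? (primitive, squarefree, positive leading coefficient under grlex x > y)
x^2 - x*y - 3*y^2 + 3*y + 2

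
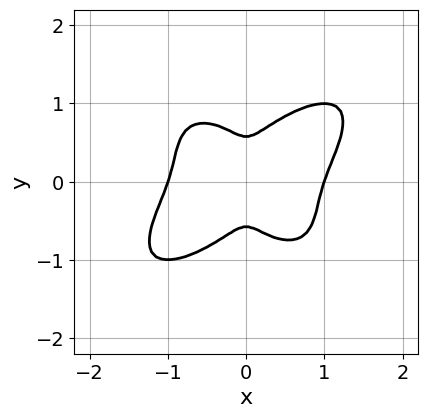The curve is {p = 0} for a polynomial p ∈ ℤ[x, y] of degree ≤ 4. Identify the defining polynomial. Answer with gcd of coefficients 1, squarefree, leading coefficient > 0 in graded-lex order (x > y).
First, deg p = 4. No degree-3 curve has this shape.
Then, reading off the gridlines: the x-axis gridline crossings are at x ∈ {-1, 1}.
Finally, matching integer coefficients to the picture gives p.

3*x^4 - 2*x^3*y + 3*y^4 - 3*x^2 - y^2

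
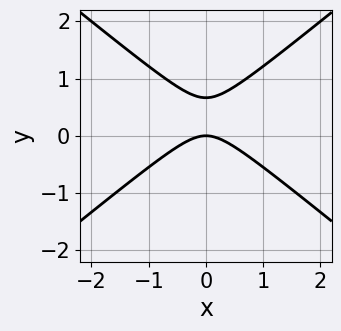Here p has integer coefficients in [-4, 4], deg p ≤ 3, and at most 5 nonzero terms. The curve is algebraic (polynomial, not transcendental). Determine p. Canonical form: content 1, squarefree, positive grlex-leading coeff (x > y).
2*x^2 - 3*y^2 + 2*y

1. The degree is 2 — no degree-1 curve has this shape.
2. Symmetries: mirror symmetry x ↦ −x ⇒ only even powers of x.
3. Checking where it meets the axes: it crosses the x-axis at the gridline x = 0; it meets the y-axis at y = 0 (among the integer gridlines).
4. Together with the visible shape, these determine p as stated.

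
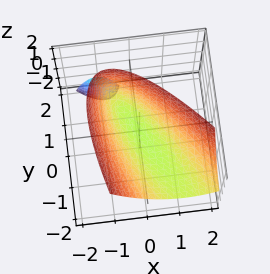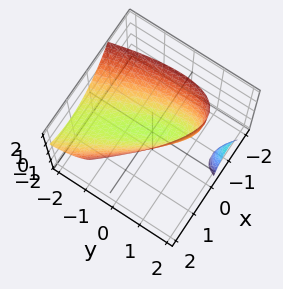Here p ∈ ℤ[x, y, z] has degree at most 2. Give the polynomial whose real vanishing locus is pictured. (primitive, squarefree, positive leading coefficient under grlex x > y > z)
(a) I count 2 distinct pieces. Treating them together as one polynomial.
(b) Degree: the shape is more complex than any degree-1 surface, so deg p = 2.
(c) From the visible intercepts: one z-axis crossing is at z = 0; it meets the y-axis at y = 0 (among the integer gridlines); it meets the x-axis at x = 0 (among the integer gridlines).
(d) Together with the visible shape, these determine p as stated.

3*x^2 + 3*x*y + y^2 + 2*y*z - 3*z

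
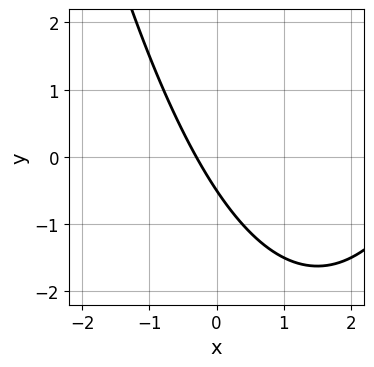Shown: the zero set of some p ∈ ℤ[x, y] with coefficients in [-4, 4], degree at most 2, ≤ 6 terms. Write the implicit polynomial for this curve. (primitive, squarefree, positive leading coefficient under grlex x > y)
x^2 - 3*x - 2*y - 1

1. Degree: no degree-1 curve has this shape, so deg p = 2.
2. Putting this together gives p.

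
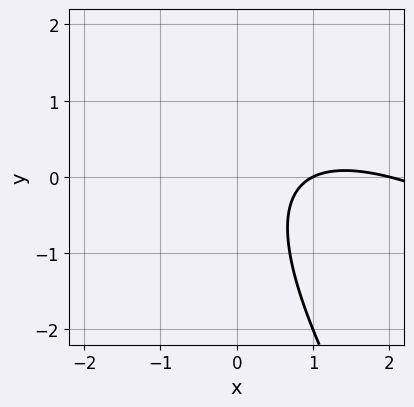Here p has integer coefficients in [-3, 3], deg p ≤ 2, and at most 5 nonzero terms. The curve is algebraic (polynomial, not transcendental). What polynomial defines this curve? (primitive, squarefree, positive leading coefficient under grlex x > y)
x^2 + 2*x*y + y^2 - 3*x + 2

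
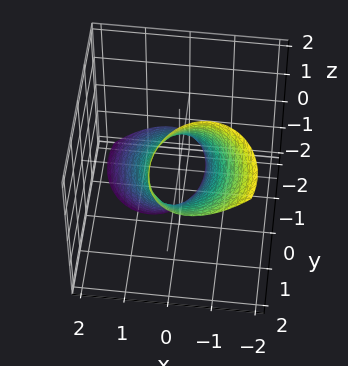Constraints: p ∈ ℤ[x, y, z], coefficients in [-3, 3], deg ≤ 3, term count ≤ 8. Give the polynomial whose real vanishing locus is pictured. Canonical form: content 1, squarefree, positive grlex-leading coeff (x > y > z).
deg p = 2.
From the visible intercepts: among the integer gridlines, it crosses the y-axis at y ∈ {-1, 1}.
Solving for integer coefficients yields p as stated.

3*x^2 + 2*x*z + 2*y^2 - 3*y*z + z^2 - 2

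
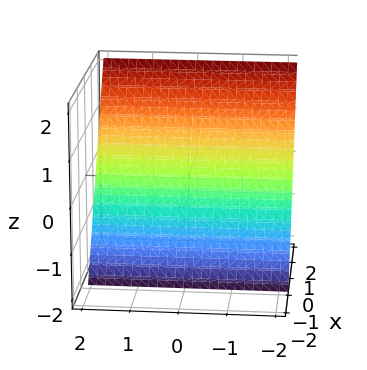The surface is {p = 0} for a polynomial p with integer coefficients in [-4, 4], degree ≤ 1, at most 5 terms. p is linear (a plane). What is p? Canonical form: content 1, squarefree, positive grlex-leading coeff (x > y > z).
3*x - 2*z - 2

1. Degree: every cross-section is a straight line — this is a plane, so deg p = 1.
2. From the axis intercepts and sections: it meets the z-axis at z = -1 (among the integer gridlines); the surface avoids every integer y-axis point in the box.
3. Assembling these constraints gives the stated polynomial.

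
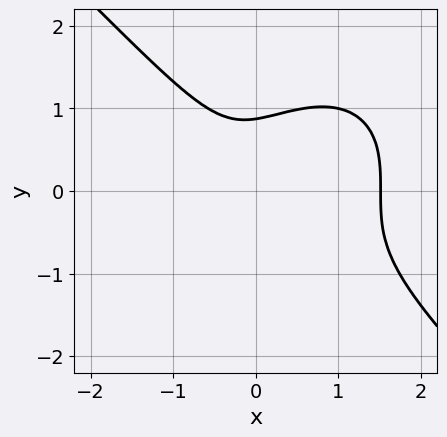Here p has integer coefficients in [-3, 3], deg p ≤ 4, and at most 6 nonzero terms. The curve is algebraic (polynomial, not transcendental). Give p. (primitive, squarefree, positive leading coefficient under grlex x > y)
3*x^3 + 3*y^3 - 3*x^2 - x - 2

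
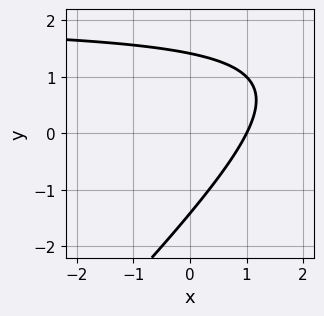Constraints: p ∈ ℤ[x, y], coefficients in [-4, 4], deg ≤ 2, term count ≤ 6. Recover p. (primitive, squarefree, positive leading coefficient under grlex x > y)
x*y - y^2 - 2*x + 2

1. The degree is 2 — no degree-1 curve has this shape.
2. Against the integer gridlines: one x-axis crossing is at x = 1.
3. Assembling these constraints gives the stated polynomial.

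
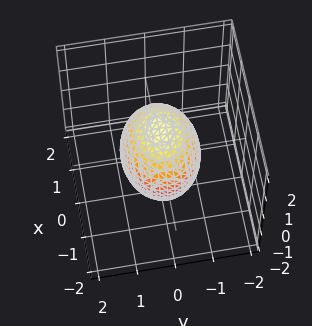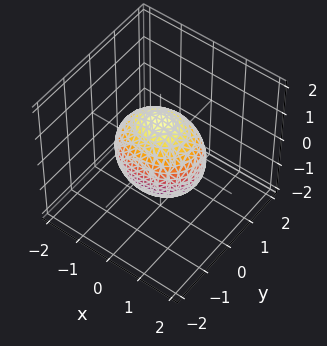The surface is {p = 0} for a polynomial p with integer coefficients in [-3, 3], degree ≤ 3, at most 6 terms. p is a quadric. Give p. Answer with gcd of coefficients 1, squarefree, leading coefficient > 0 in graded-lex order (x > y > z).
2*x^2 + 3*y^2 + 2*z^2 - 3

First, degree: bounded and convex; a quadric, so deg p = 2.
Then, symmetries: the y ↦ −y reflection is a symmetry, so y appears only in even powers; it's symmetric under x → −x, forcing even powers of x; it's symmetric under z → −z, forcing even powers of z.
Then, against the integer gridlines: the y-axis gridline crossings are at y ∈ {-1, 1}.
Finally, assembling these constraints gives the stated polynomial.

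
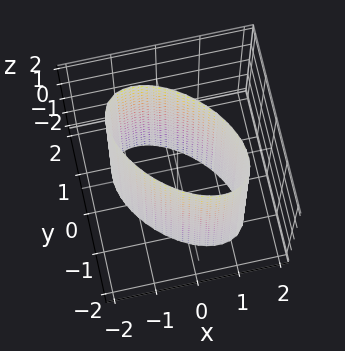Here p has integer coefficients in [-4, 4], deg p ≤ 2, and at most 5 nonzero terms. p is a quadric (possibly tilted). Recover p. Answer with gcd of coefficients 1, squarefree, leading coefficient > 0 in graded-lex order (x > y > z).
1. Degree: a generic line meets the surface in up to 2 points, so deg p = 2.
2. Observable constraints: it misses every integer gridline on the z-axis.
3. Fitting integer coefficients to these (and the overall shape) gives p.

2*x^2 + 2*x*y + 2*y^2 - 3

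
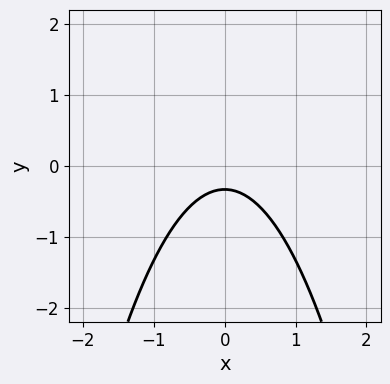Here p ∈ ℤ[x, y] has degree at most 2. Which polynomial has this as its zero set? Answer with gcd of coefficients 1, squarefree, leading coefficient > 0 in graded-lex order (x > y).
3*x^2 + 3*y + 1

deg p = 2. The shape is more complex than any degree-1 curve.
Symmetries: the x ↦ −x reflection is a symmetry, so x appears only in even powers.
From the visible intercepts: the curve avoids every integer x-axis point in the box.
Putting this together gives p.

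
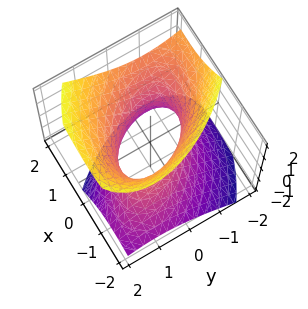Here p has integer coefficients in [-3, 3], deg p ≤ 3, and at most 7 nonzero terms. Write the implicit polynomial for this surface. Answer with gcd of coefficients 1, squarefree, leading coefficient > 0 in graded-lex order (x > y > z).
(a) The degree is 2 — no degree-1 surface has this shape.
(b) Against the integer gridlines: the x-axis gridline crossings are at x ∈ {-1, 1}; the y-axis gridline crossings are at y ∈ {-1, 1}; no z-intercept at any integer in the box.
(c) Matching integer coefficients to the picture gives p.

x^2 + x*y - x*z + y^2 - z^2 - 1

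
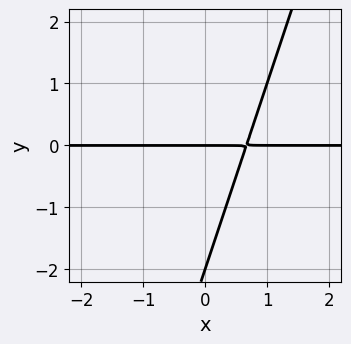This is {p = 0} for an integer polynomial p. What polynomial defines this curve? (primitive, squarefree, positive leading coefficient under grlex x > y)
3*x*y - y^2 - 2*y

1. Degree: the shape is more complex than any degree-1 curve, so deg p = 2.
2. Observable constraints: the y-axis gridline crossings are at y ∈ {-2, 0}; the visible x-axis segment lies entirely on the curve.
3. The integer polynomial consistent with all of this is the stated p.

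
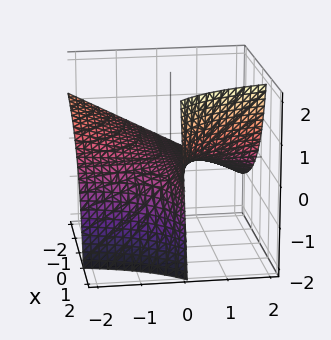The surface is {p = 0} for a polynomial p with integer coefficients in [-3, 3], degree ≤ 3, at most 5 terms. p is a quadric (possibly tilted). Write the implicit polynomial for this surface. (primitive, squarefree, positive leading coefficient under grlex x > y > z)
x*y + x*z - 2*z

1. The degree is 2 — no degree-1 surface has this shape.
2. Checking where it meets the axes: it crosses the z-axis at the gridline z = 0; the visible y-axis segment lies entirely on the surface; every point of the x-axis in the box is on the surface.
3. Together with the visible shape, these determine p as stated.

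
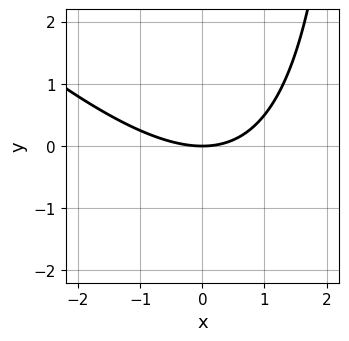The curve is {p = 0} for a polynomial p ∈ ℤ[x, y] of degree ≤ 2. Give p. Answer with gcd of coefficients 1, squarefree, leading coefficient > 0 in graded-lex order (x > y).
x^2 + x*y - 3*y

deg p = 2.
Observable constraints: it crosses the x-axis at the gridline x = 0; it crosses the y-axis at the gridline y = 0.
Assembling these constraints gives the stated polynomial.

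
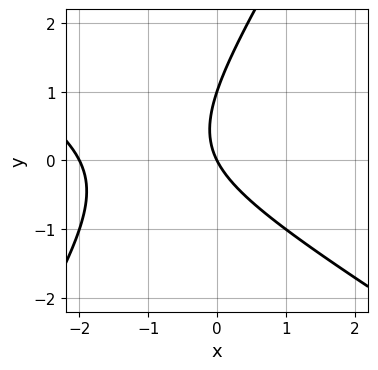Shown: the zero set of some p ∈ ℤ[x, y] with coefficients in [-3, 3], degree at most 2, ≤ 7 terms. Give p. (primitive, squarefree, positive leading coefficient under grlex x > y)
x^2 + x*y - y^2 + 2*x + y

1. The degree is 2 — the shape is more complex than any degree-1 curve.
2. From the axis intercepts and sections: among the integer gridlines, it crosses the y-axis at y ∈ {0, 1}; the x-axis gridline crossings are at x ∈ {-2, 0}.
3. Matching integer coefficients to the picture gives p.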